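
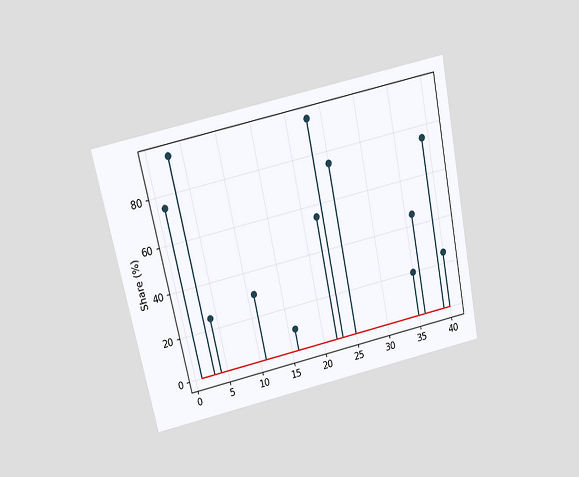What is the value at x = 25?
75%

The chart is tilted about 12° counter-clockwise and viewed slightly from above. The stem at x=25 reaches 75%.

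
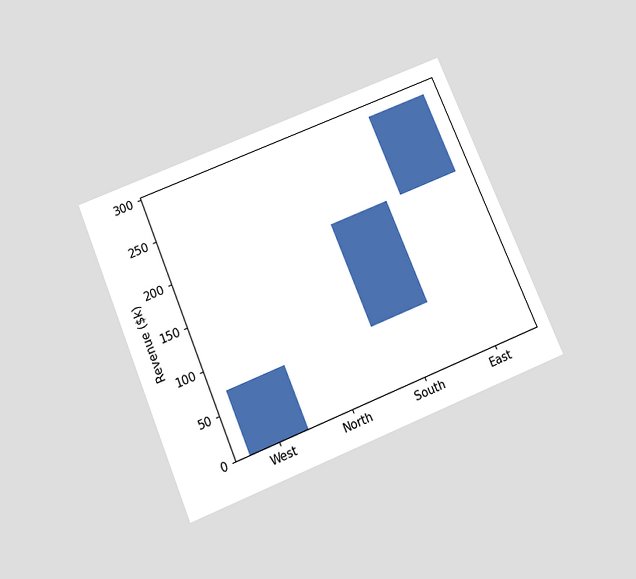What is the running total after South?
$192k

The chart is tilted about 23° counter-clockwise and viewed slightly from below. After South the running total reaches $192k.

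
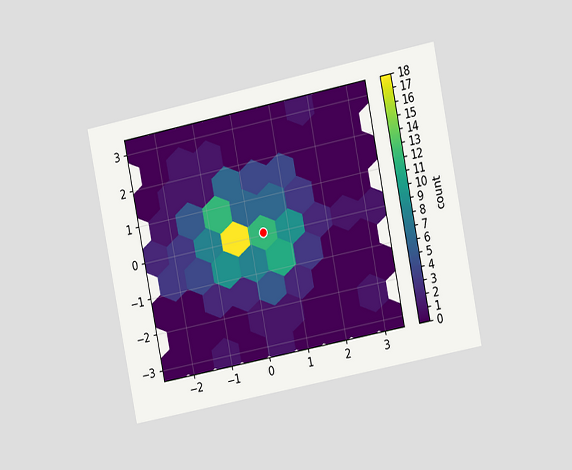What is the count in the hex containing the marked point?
12

The chart is tilted about 11° counter-clockwise and viewed at a slight angle. The marked hex reads 12 on the colorbar.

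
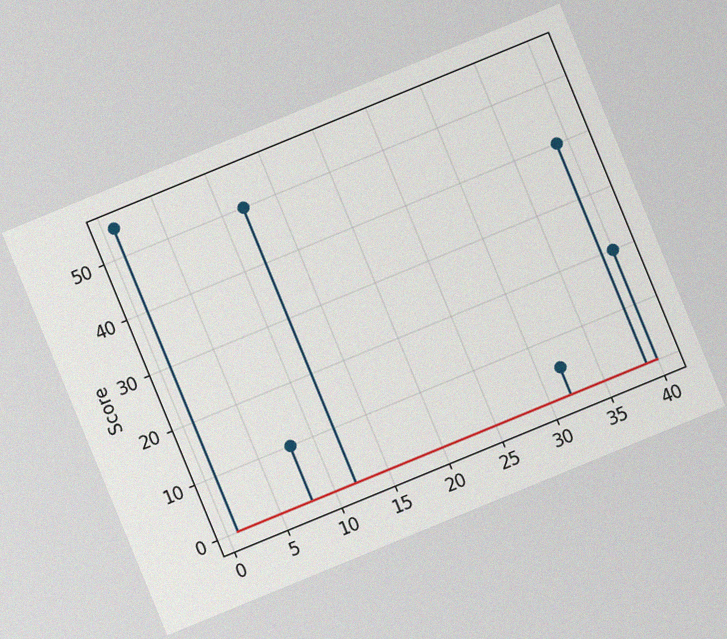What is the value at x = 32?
The chart is tilted about 22° counter-clockwise, with some photo noise. The stem at x=32 reaches 5.

5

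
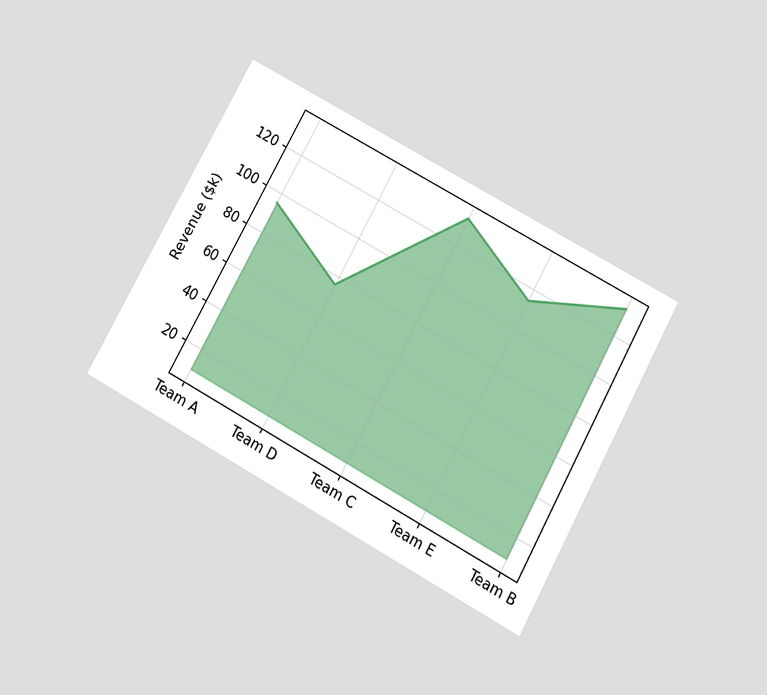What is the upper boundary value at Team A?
$95k

The chart is tilted about 29° clockwise and viewed slightly from below. At Team A the upper boundary is at $95k.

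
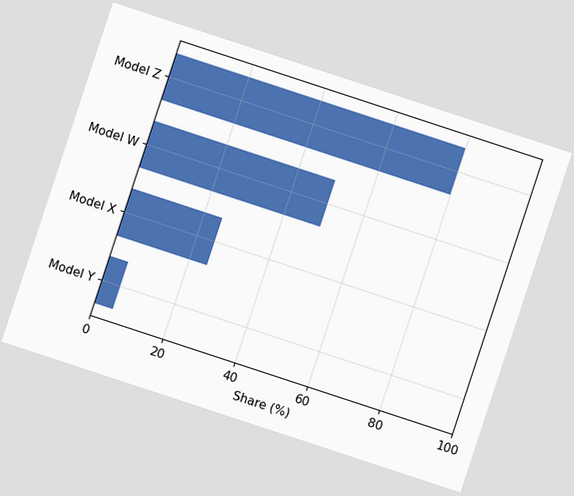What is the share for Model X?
The chart is tilted about 18° clockwise. Reading along the chart's x-axis, the Model X bar reaches 25%.

25%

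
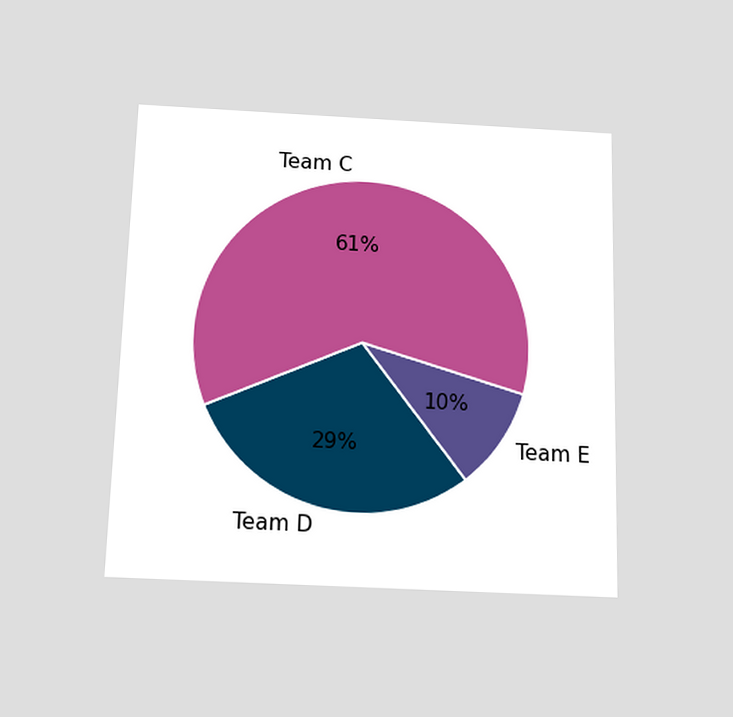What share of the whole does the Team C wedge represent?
61%

The chart is viewed slightly from below. The Team C slice takes up 61% of the pie.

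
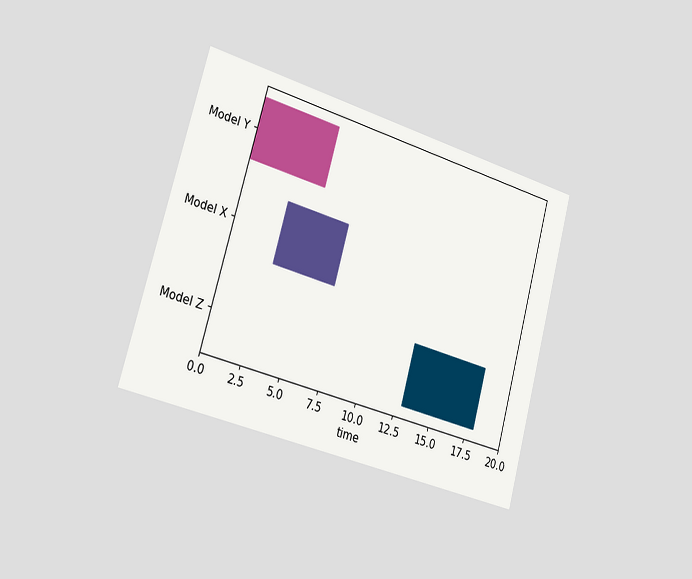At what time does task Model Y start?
The chart is tilted about 16° clockwise and viewed slightly from the left. The Model Y bar begins at t=0.

0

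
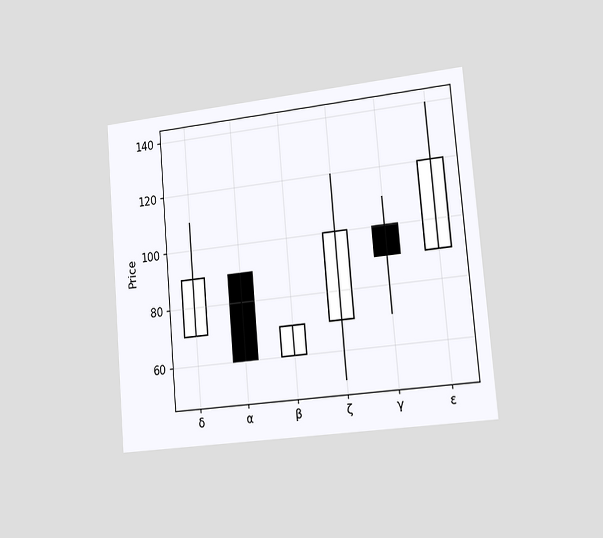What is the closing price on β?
70

The chart is tilted about 5° counter-clockwise and viewed slightly from the right. The β candle closes at 70.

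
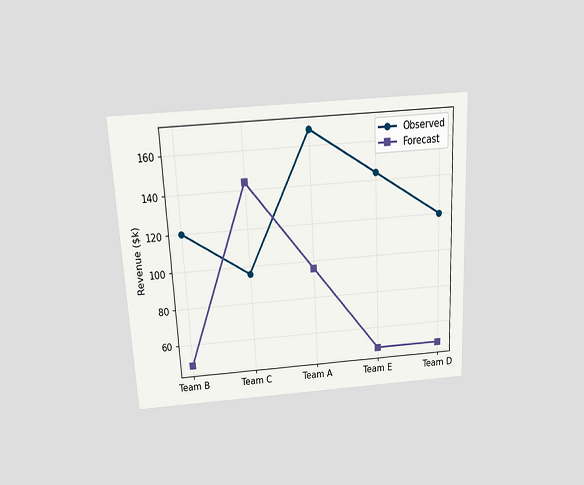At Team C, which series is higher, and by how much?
Forecast, by $48k

The chart is tilted about 3° counter-clockwise and viewed slightly from above. At Team C, Forecast sits above the other line by $48k.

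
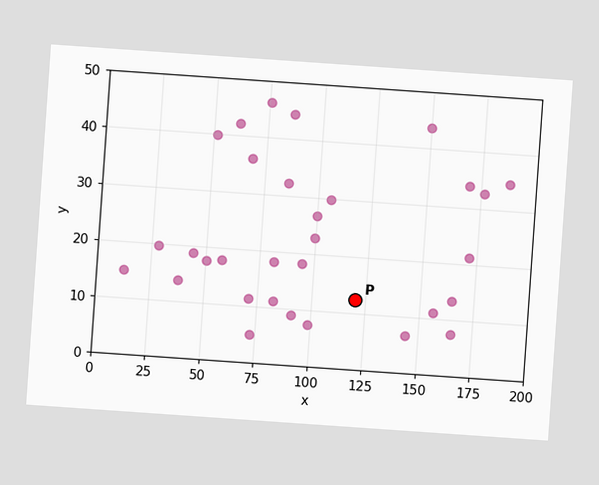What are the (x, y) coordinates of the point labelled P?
The chart is tilted about 4° clockwise. Following the gridlines from P to each axis, P sits at (120, 12.5).

(120, 12.5)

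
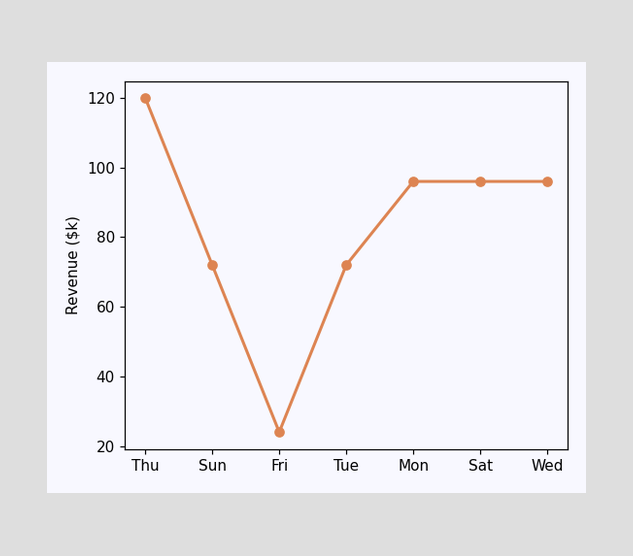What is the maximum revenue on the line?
$120k

The highest point is at Thu, and reading across to the y-axis gives $120k.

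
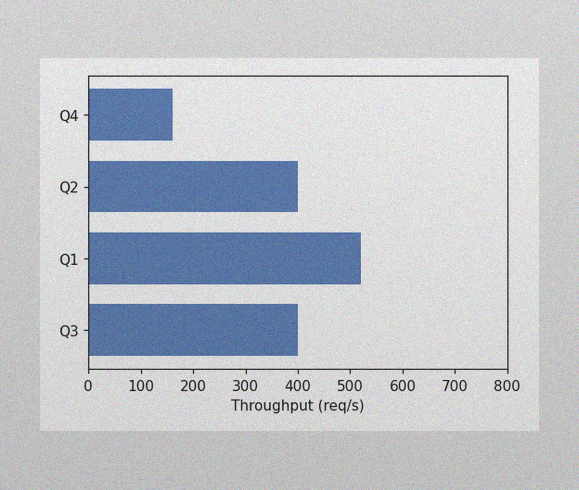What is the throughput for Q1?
The image has some photo noise and uneven lighting. Reading along the chart's x-axis, the Q1 bar reaches 520req/s.

520req/s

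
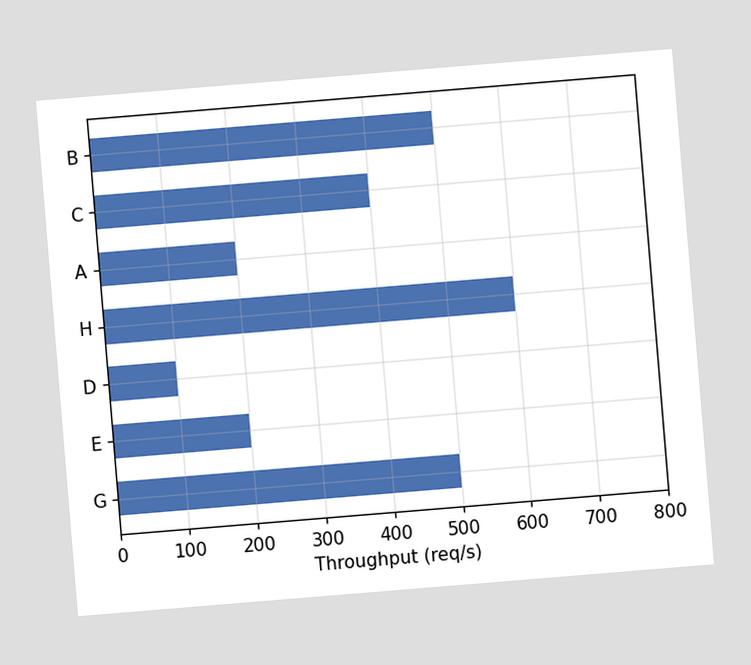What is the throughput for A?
The chart is tilted about 5° counter-clockwise. Reading along the chart's x-axis, the A bar reaches 200req/s.

200req/s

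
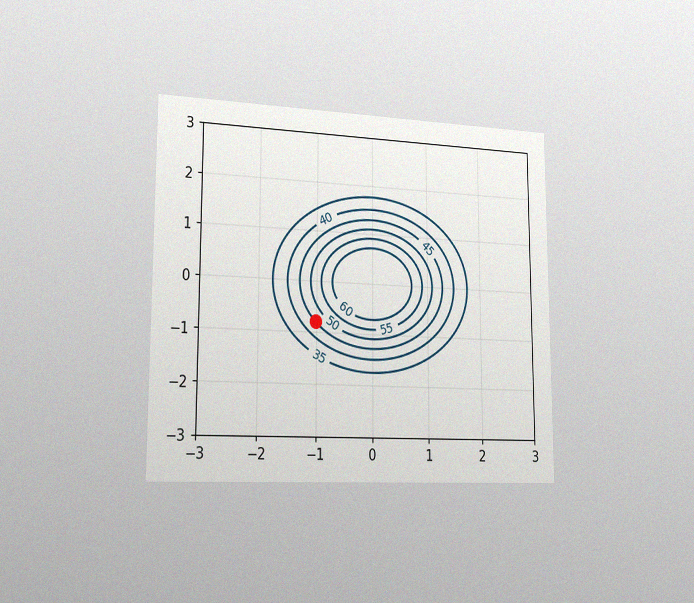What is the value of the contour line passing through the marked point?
45

The chart is viewed slightly from the left, with some photo noise. The marked point sits on the contour labelled 45.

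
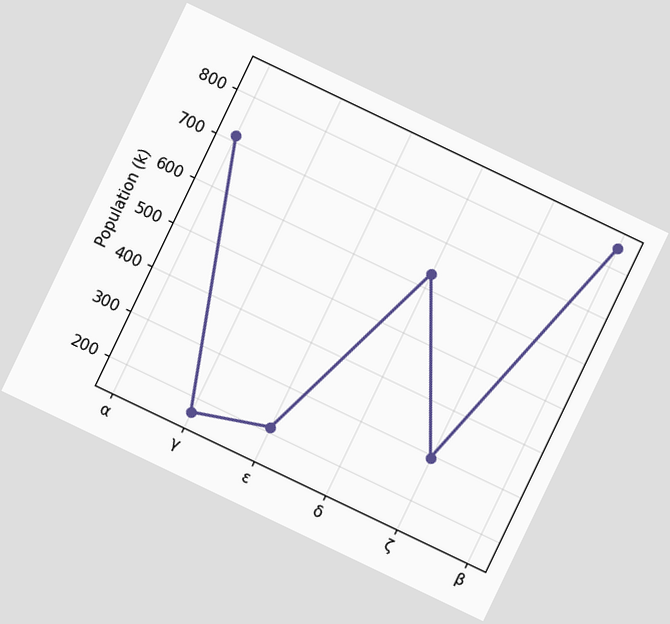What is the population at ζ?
294k

The chart is tilted about 26° clockwise. At ζ, the line is at 294k.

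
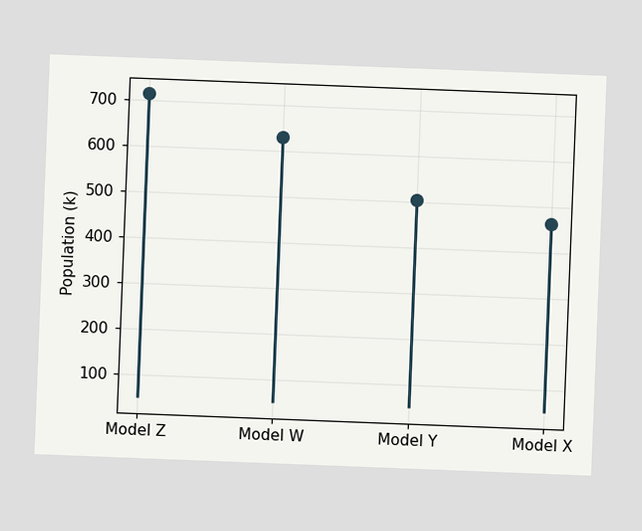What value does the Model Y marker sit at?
504k

The chart is tilted about 2° clockwise. The Model Y marker sits at 504k.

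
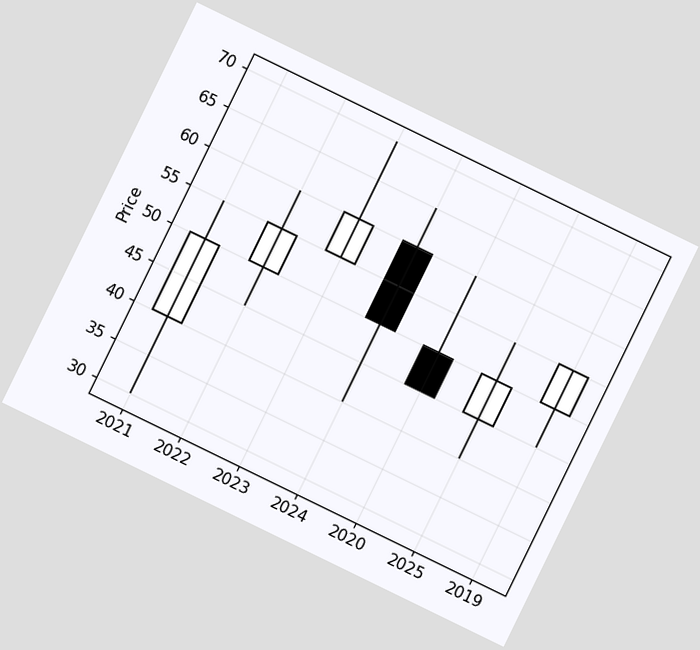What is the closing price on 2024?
The chart is tilted about 26° clockwise. The 2024 candle closes at 50.

50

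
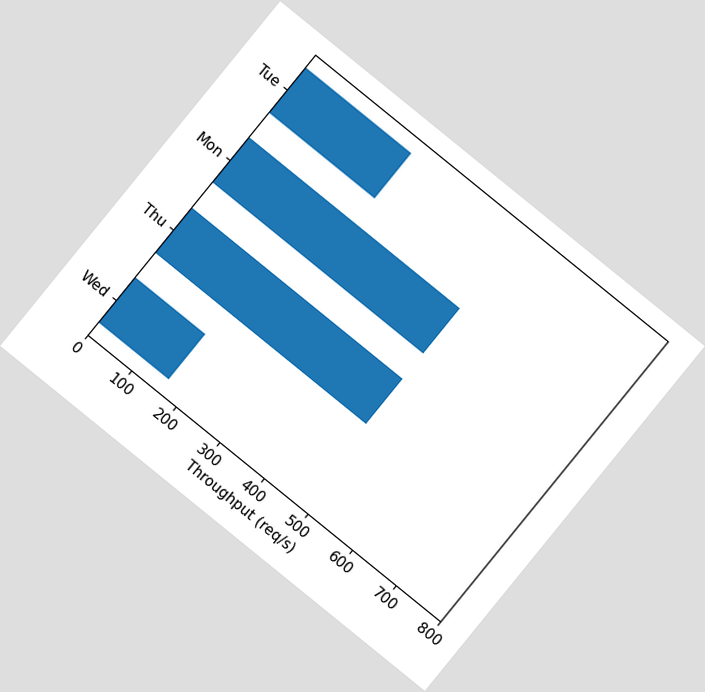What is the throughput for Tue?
240req/s

The chart is tilted about 39° clockwise. Reading along the chart's x-axis, the Tue bar reaches 240req/s.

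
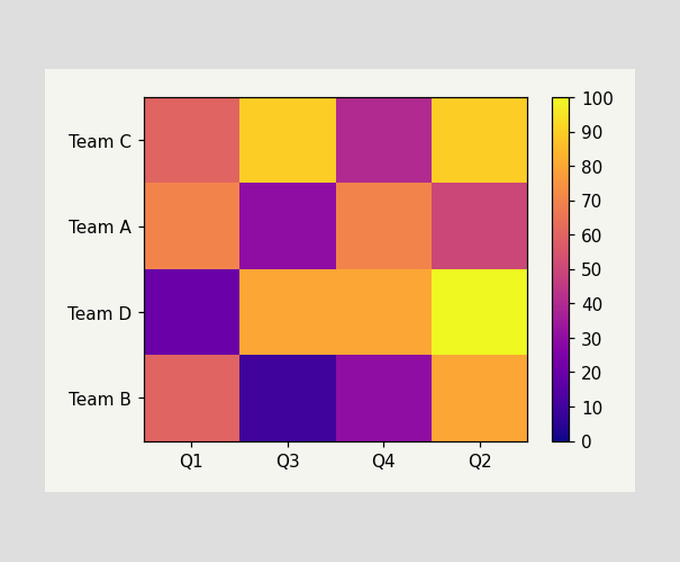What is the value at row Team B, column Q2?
Matching cell (Team B, Q2) against the colorbar gives 80.

80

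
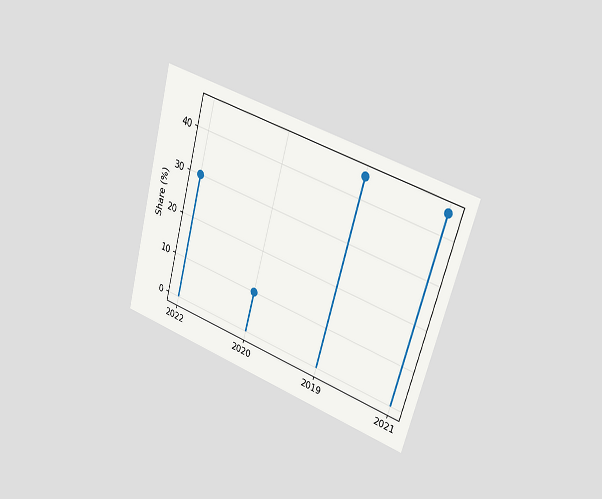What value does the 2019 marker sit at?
45%

The chart is tilted about 16° clockwise and viewed slightly from the right. The 2019 marker sits at 45%.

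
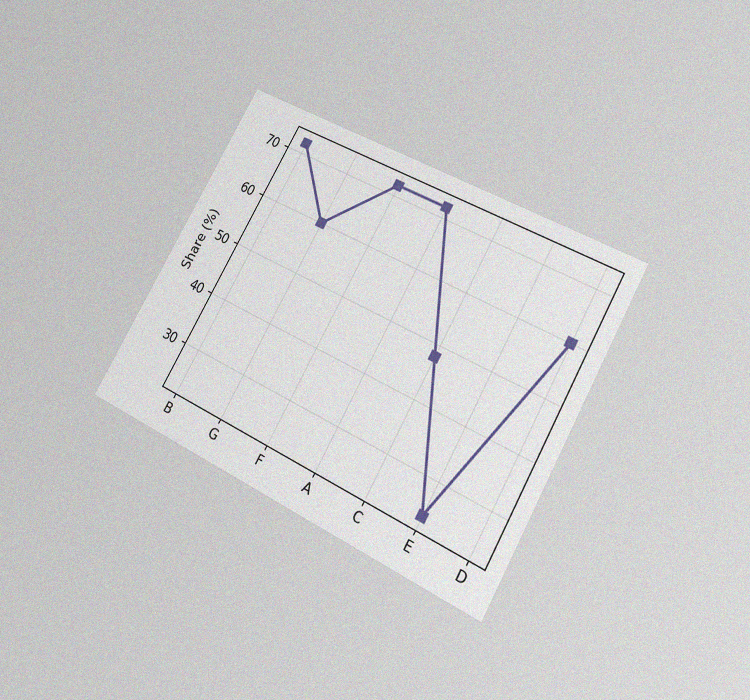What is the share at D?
The chart is tilted about 29° clockwise and viewed at a slight angle, with some photo noise. At D, the line is at 60%.

60%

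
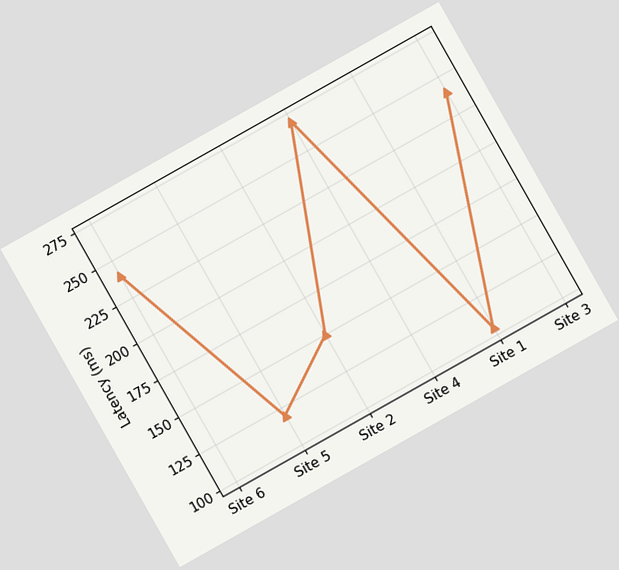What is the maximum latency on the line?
270ms

The chart is tilted about 29° counter-clockwise. The highest point is at Site 4, and reading across to the y-axis gives 270ms.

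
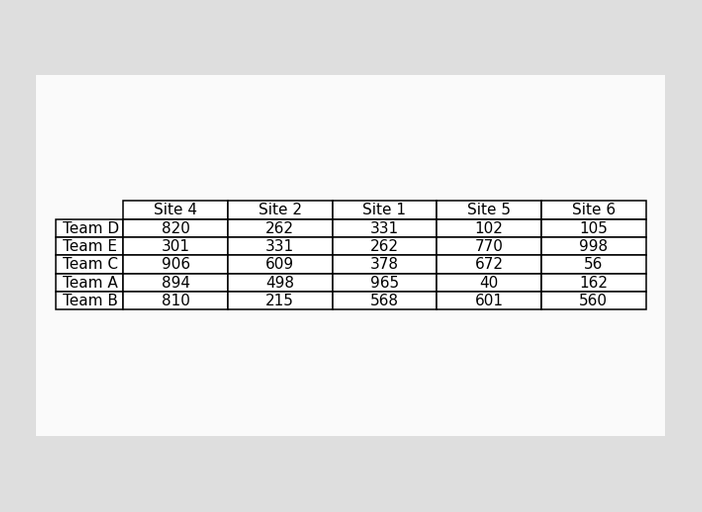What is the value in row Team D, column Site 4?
The (Team D, Site 4) cell reads 820.

820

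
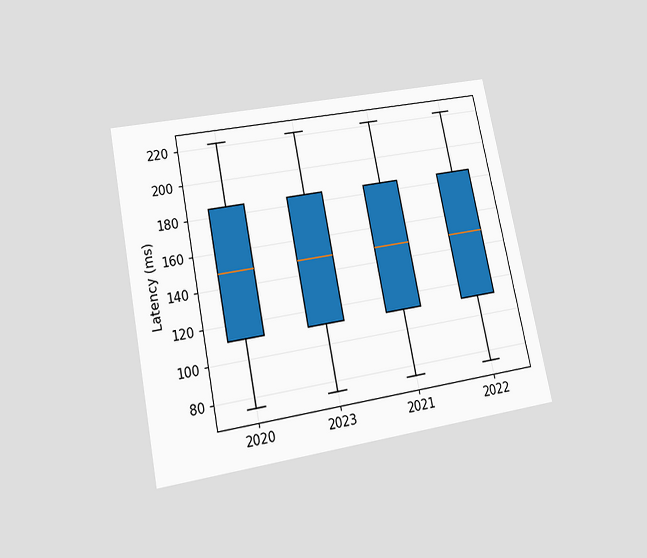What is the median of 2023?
The chart is tilted about 11° counter-clockwise and viewed slightly from below. The median line in the 2023 box sits at 148ms.

148ms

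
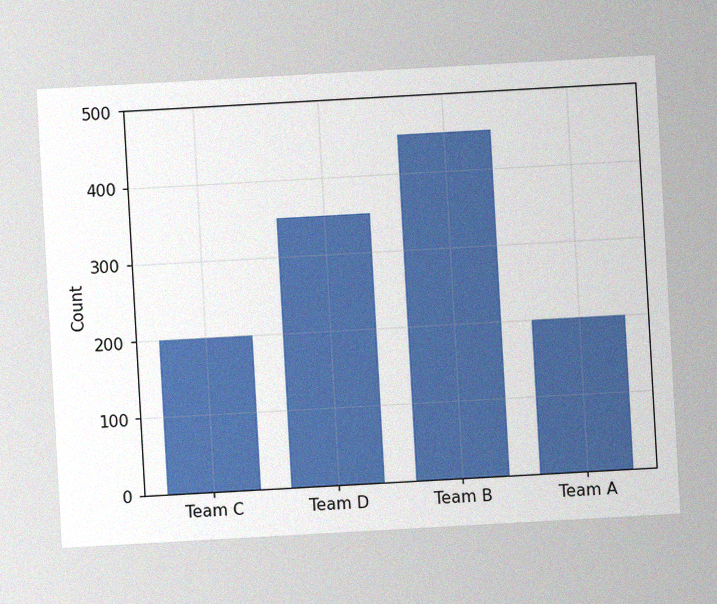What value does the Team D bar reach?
The chart is tilted about 3° counter-clockwise, with some photo noise. Reading along the chart's y-axis, the Team D bar reaches 350.

350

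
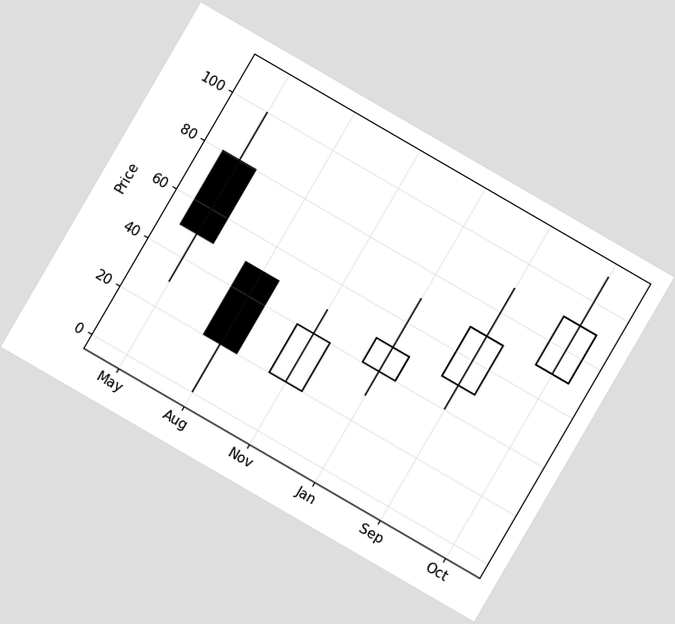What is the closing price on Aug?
20

The chart is tilted about 30° clockwise. The Aug candle closes at 20.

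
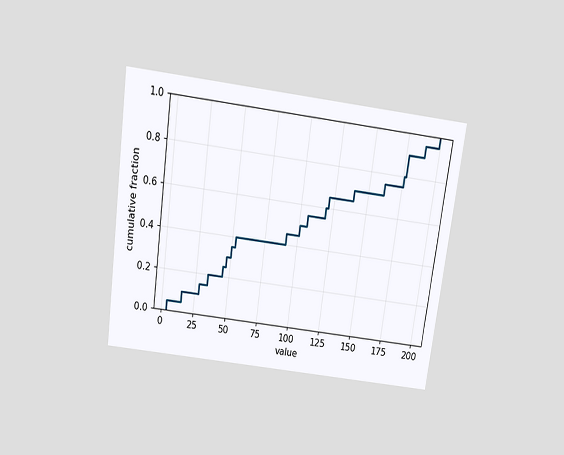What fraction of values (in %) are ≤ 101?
The chart is tilted about 8° clockwise and viewed slightly from above. At x=101 the ECDF step is at 50%.

50%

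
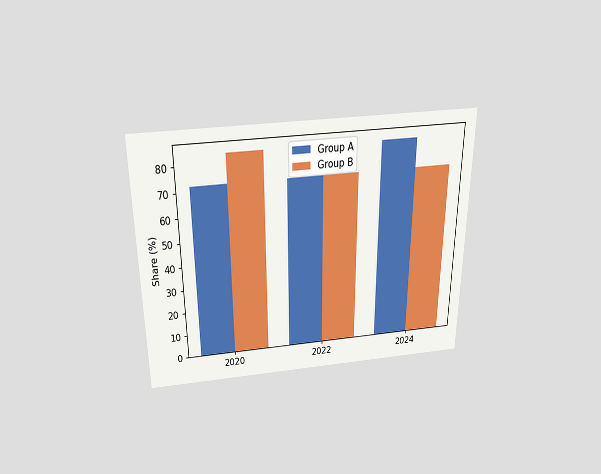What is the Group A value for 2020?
The chart is viewed slightly from above. The Group A bar at 2020 reaches 72% on the y-axis.

72%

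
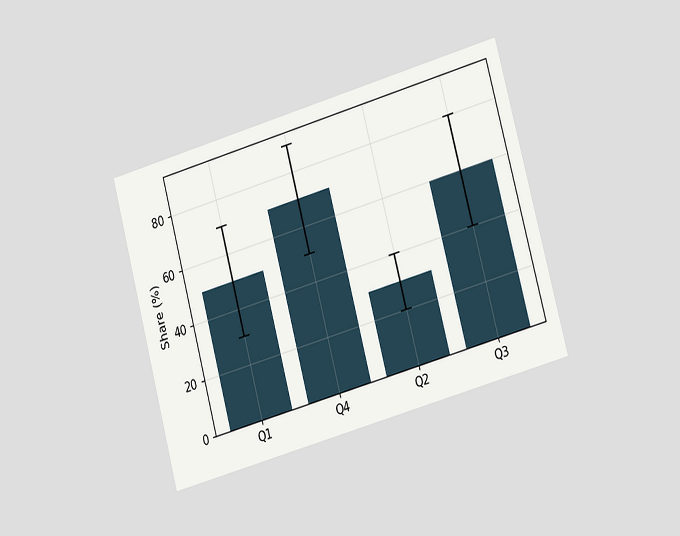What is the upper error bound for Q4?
The chart is tilted about 15° counter-clockwise and viewed slightly from the right. The Q4 bar's upper whisker reaches 90%.

90%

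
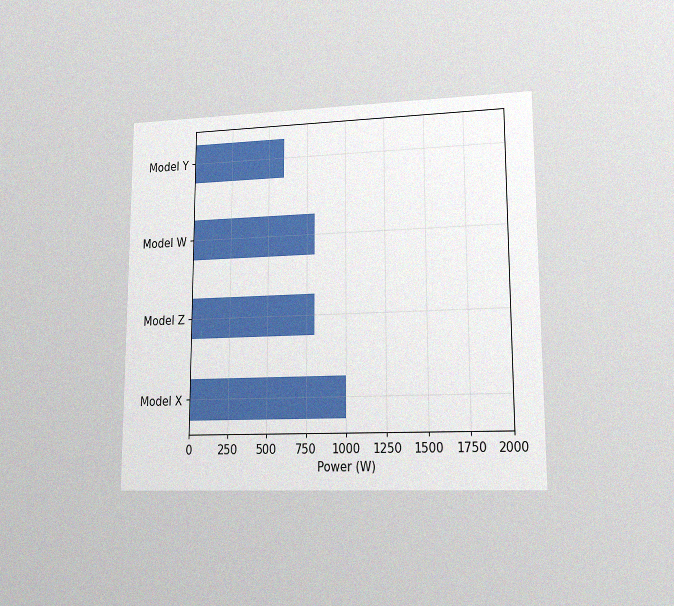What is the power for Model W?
The chart is viewed at a slight angle, with some photo noise. Reading along the chart's x-axis, the Model W bar reaches 800W.

800W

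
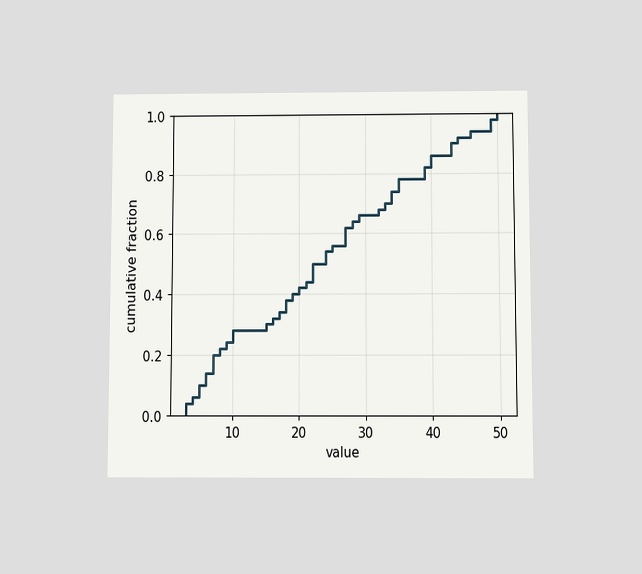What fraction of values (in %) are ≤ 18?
38%

The chart is viewed slightly from below. At x=18 the ECDF step is at 38%.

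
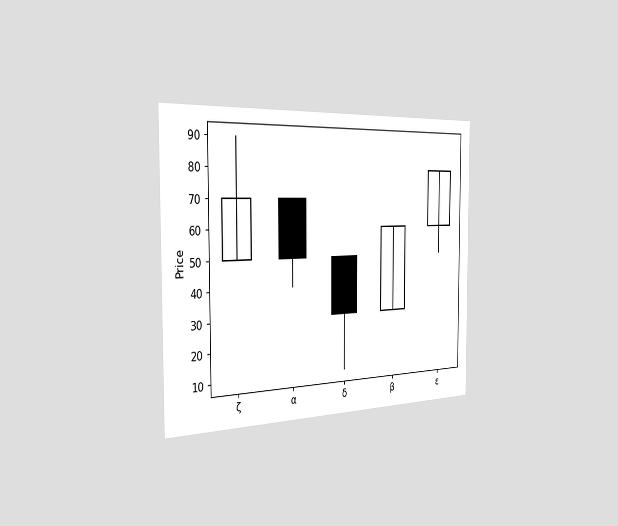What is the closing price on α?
50

The chart is viewed slightly from the left. The α candle closes at 50.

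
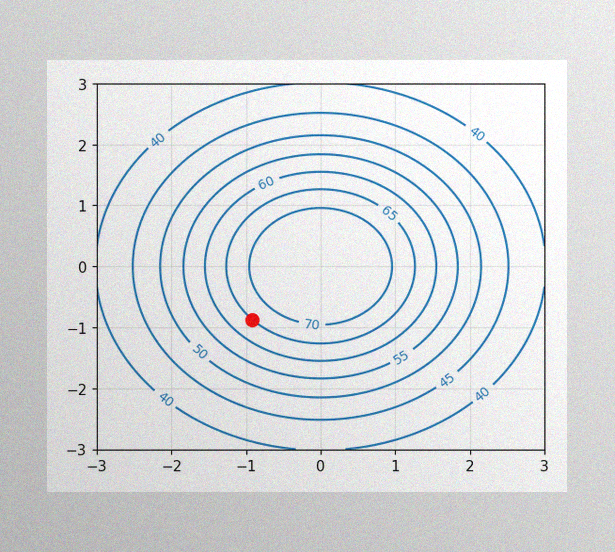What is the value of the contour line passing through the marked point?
The image has some photo noise and uneven lighting. The marked point sits on the contour labelled 65.

65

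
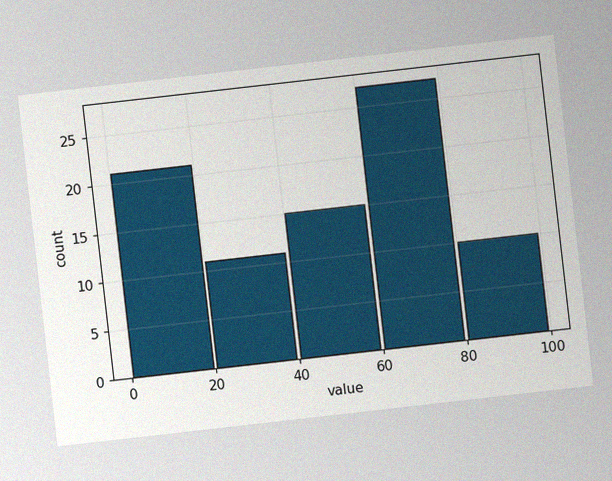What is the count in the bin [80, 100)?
10

The chart is tilted about 6° counter-clockwise, with some photo noise. The [80, 100) bin has height 10.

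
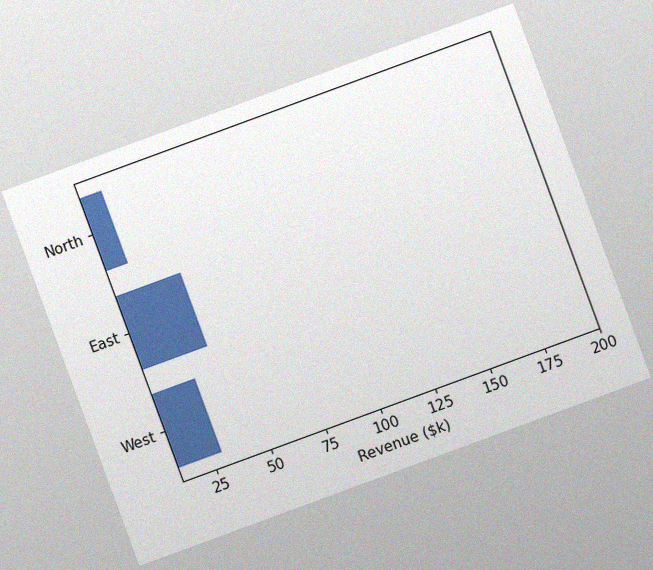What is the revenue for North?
$20k

The chart is tilted about 20° counter-clockwise, with some photo noise. Reading along the chart's x-axis, the North bar reaches $20k.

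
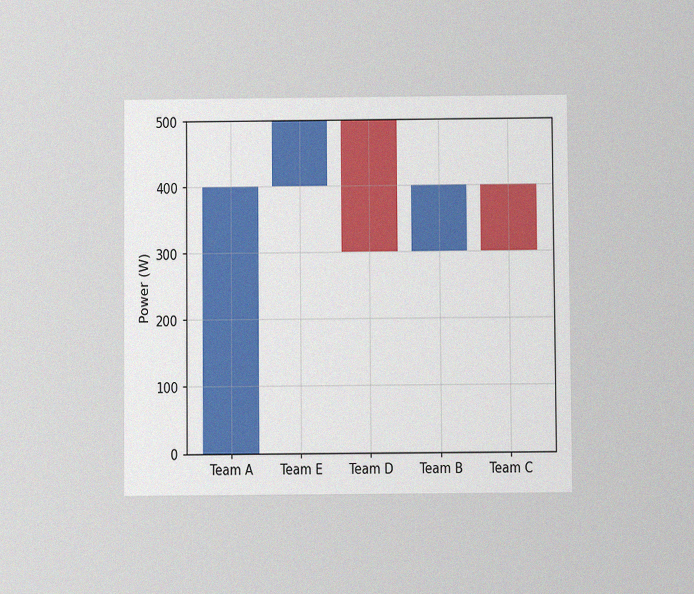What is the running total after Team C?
The chart is viewed slightly from below, with some photo noise. After Team C the running total reaches 300W.

300W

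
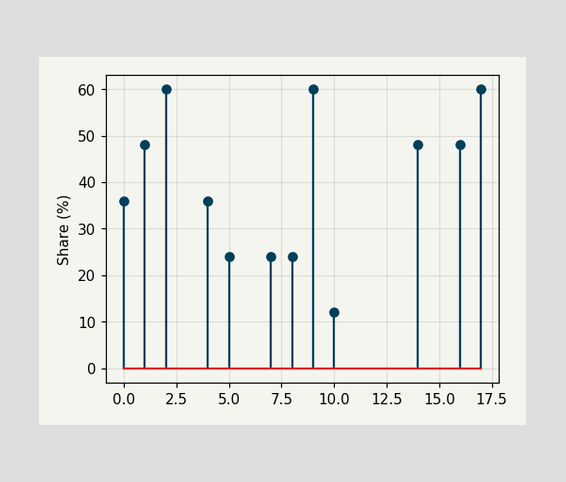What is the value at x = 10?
The stem at x=10 reaches 12%.

12%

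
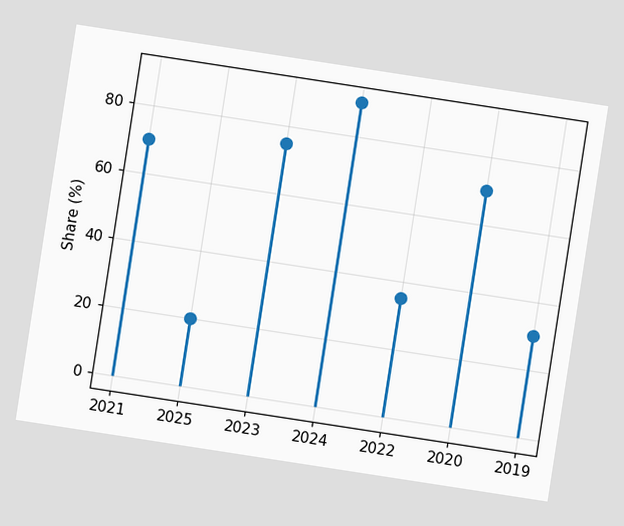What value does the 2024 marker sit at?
The chart is tilted about 9° clockwise. The 2024 marker sits at 90%.

90%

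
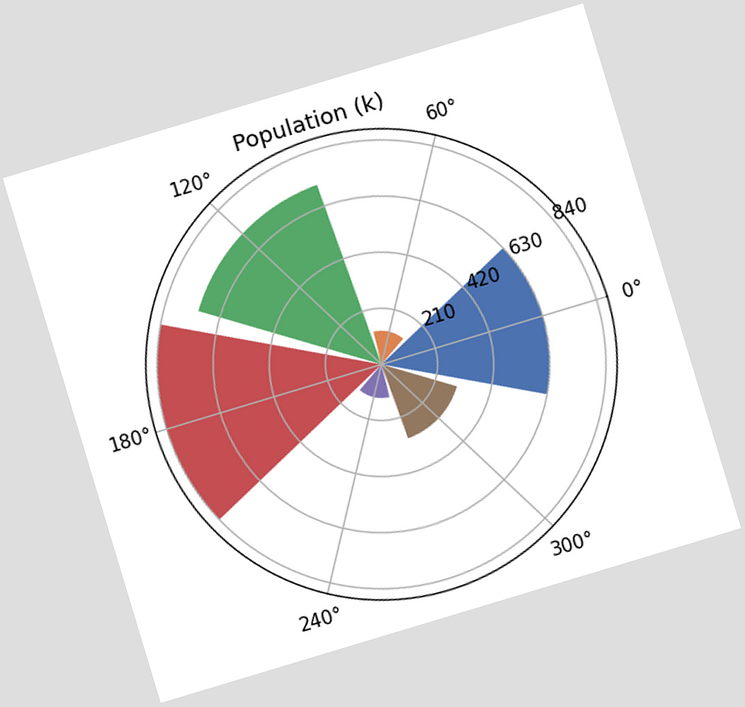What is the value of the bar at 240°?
The chart is tilted about 17° counter-clockwise. The bar at 240° reaches 126k on the radial axis.

126k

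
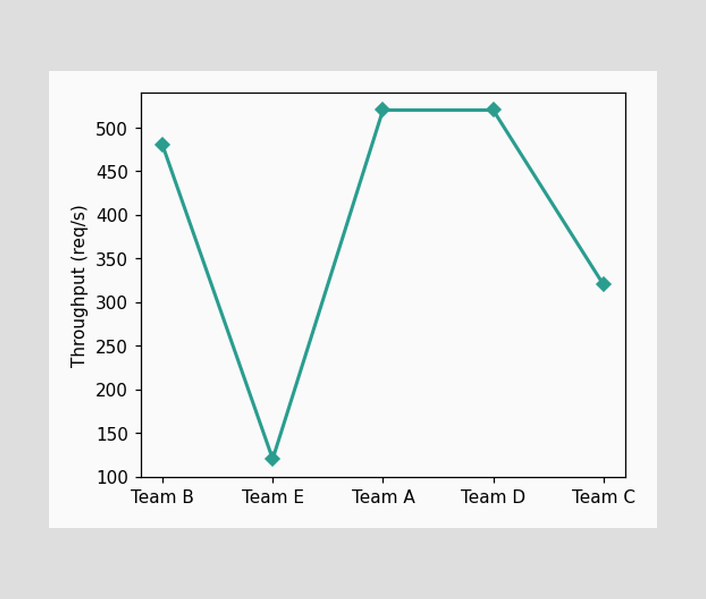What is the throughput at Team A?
520req/s

At Team A, the line is at 520req/s.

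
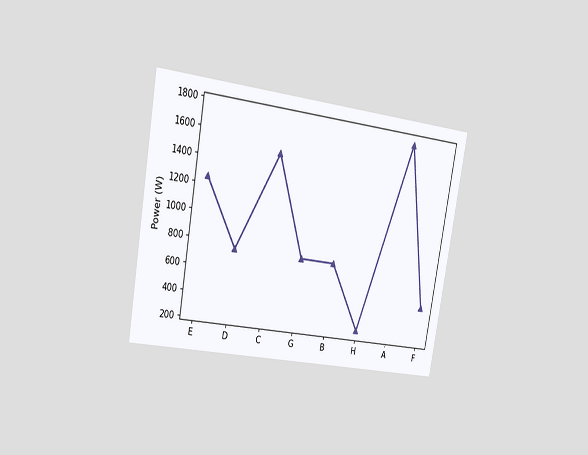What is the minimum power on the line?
250W

The chart is tilted about 10° clockwise and viewed slightly from the left. The lowest point is at H, and reading across to the y-axis gives 250W.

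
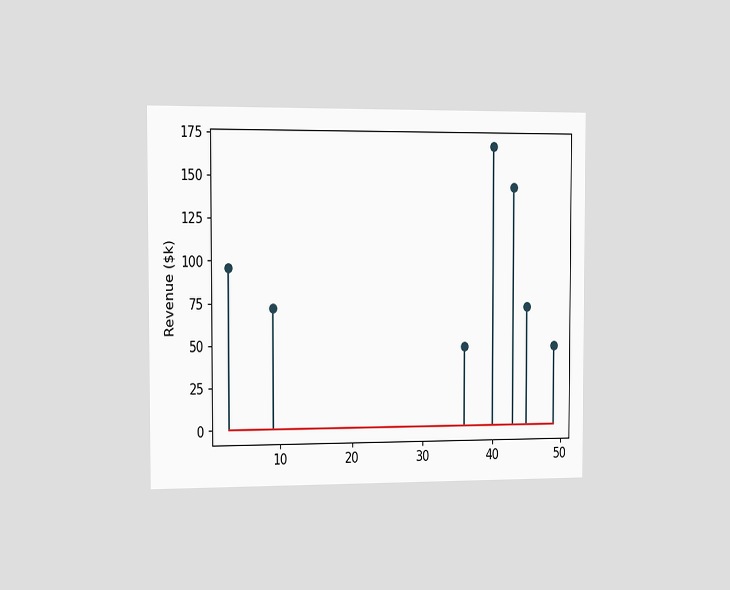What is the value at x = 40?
The chart is viewed slightly from the left. The stem at x=40 reaches $168k.

$168k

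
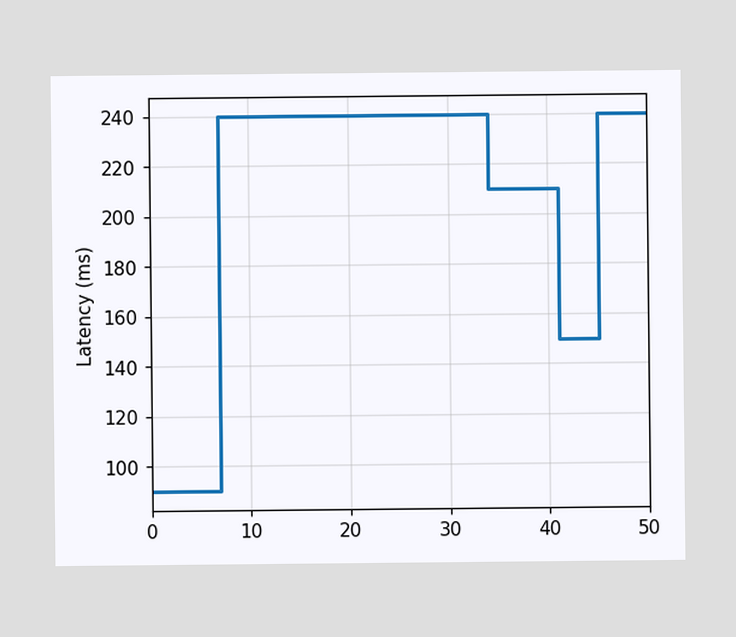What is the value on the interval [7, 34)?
240ms

On [7, 34) the step sits at 240ms.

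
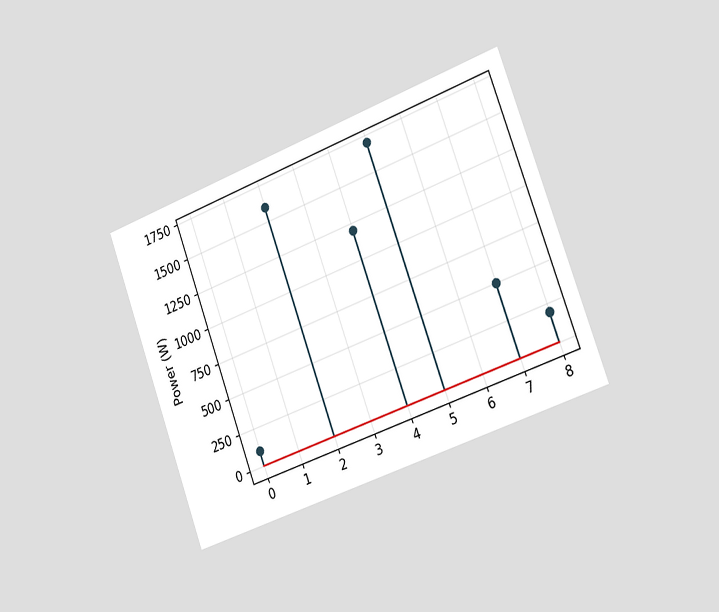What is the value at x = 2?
The chart is tilted about 20° counter-clockwise and viewed slightly from the right. The stem at x=2 reaches 1600W.

1600W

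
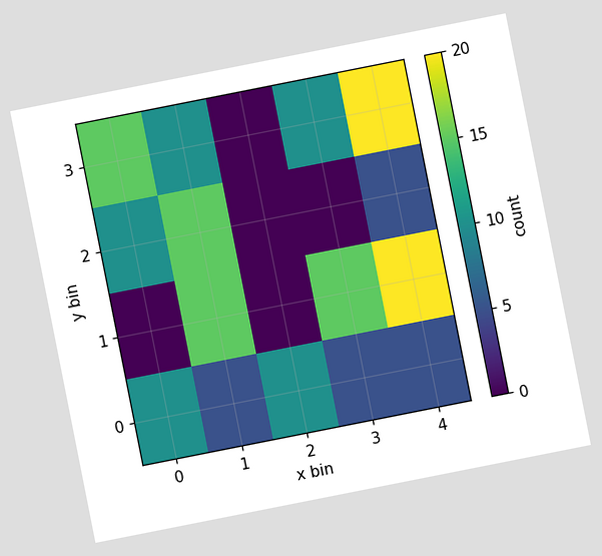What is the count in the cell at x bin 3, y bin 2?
0

The chart is tilted about 11° counter-clockwise. Matching the cell (3, 2) against the colorbar gives 0.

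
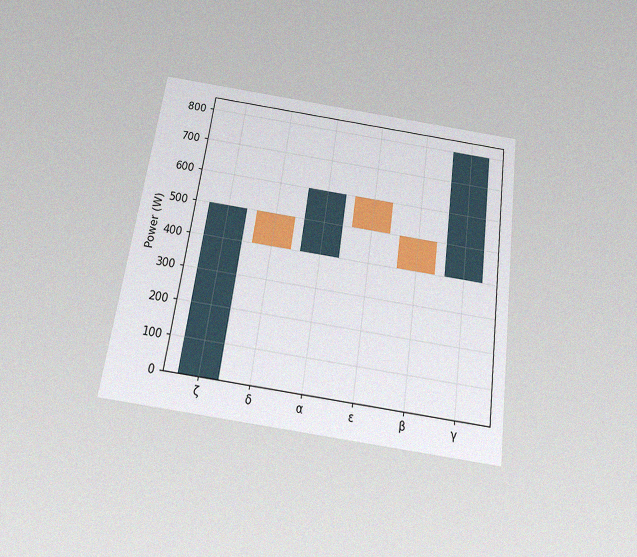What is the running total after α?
The chart is tilted about 8° clockwise and viewed slightly from below, with some photo noise. After α the running total reaches 600W.

600W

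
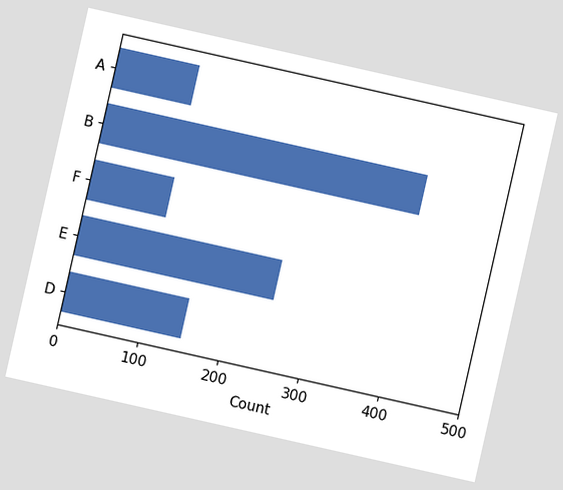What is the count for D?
The chart is tilted about 13° clockwise. Reading along the chart's x-axis, the D bar reaches 150.

150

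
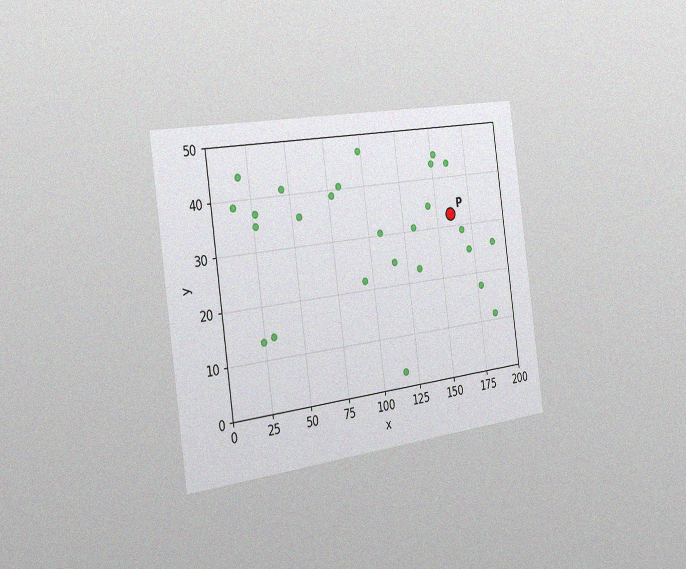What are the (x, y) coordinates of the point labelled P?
The chart is tilted about 8° counter-clockwise and viewed slightly from the left, with some photo noise. Following the gridlines from P to each axis, P sits at (160, 32.5).

(160, 32.5)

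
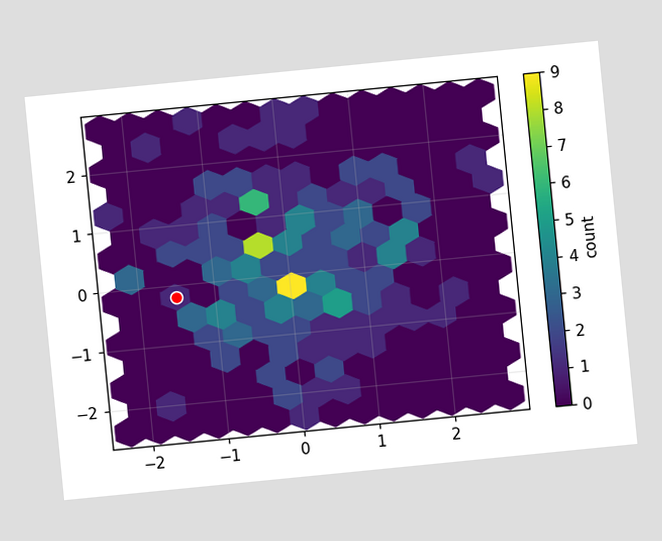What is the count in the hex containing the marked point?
1

The chart is tilted about 6° counter-clockwise. The marked hex reads 1 on the colorbar.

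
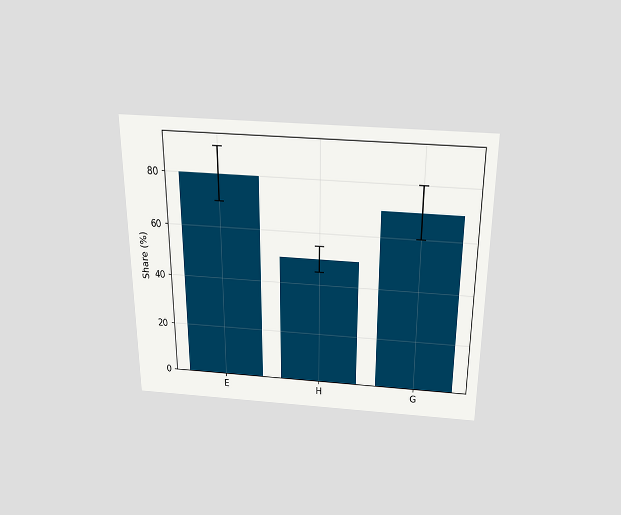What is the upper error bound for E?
The chart is viewed slightly from above. The E bar's upper whisker reaches 90%.

90%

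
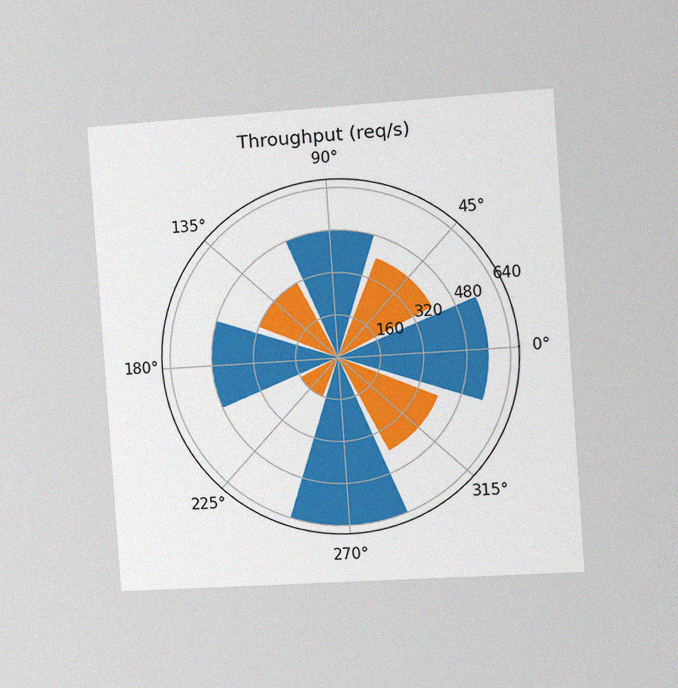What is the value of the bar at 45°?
400req/s

The chart is tilted about 4° counter-clockwise and viewed slightly from the right, with some photo noise. The bar at 45° reaches 400req/s on the radial axis.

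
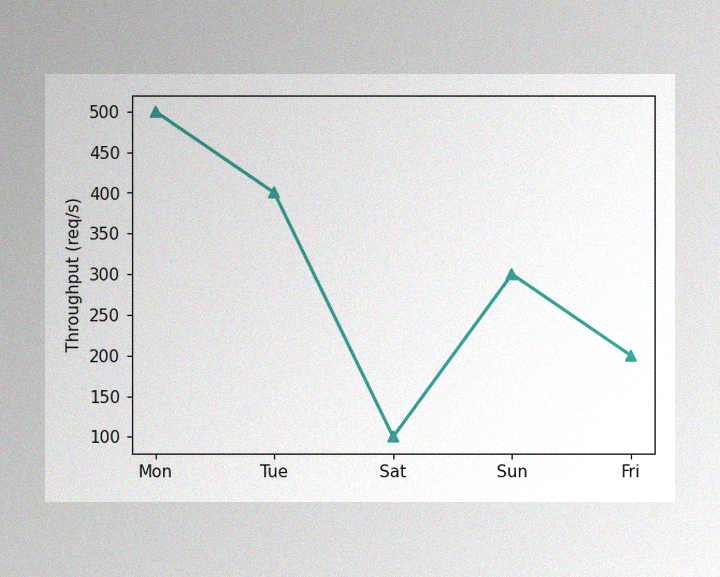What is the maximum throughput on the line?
The image has some photo noise and uneven lighting. The highest point is at Mon, and reading across to the y-axis gives 500req/s.

500req/s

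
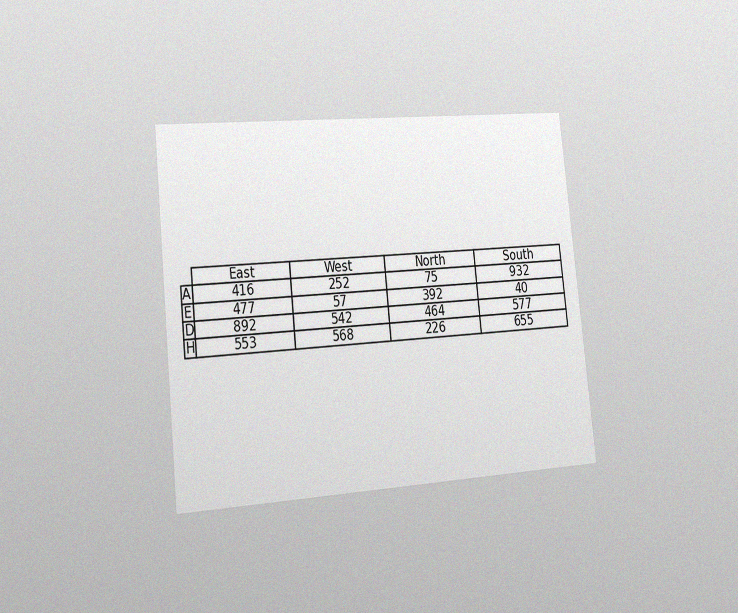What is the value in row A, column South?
932

The chart is tilted about 6° counter-clockwise and viewed slightly from the left, with some photo noise. The (A, South) cell reads 932.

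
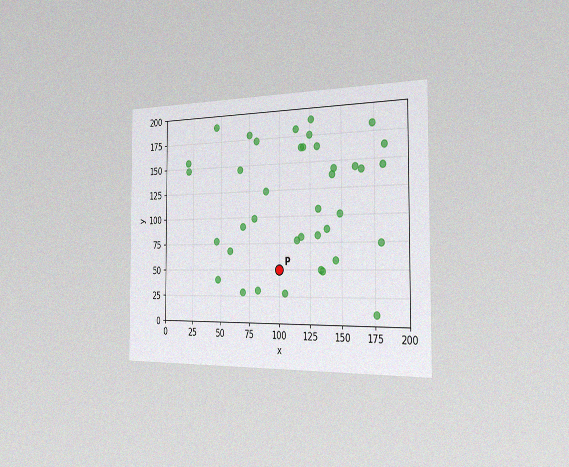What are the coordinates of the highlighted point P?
The chart is viewed slightly from the right, with some photo noise. Following the gridlines from P to each axis, P sits at (100, 50).

(100, 50)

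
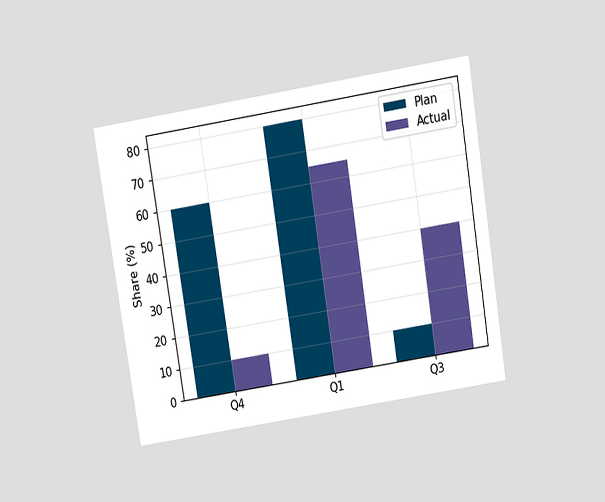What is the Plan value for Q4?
60%

The chart is tilted about 9° counter-clockwise and viewed slightly from above. The Plan bar at Q4 reaches 60% on the y-axis.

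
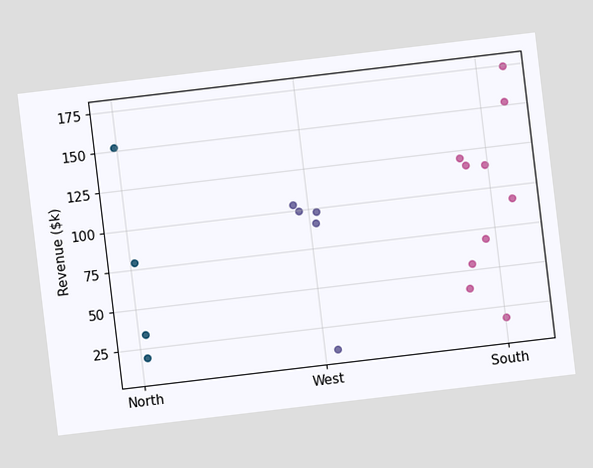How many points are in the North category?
The chart is tilted about 7° counter-clockwise. Counting the markers in the North column gives 4.

4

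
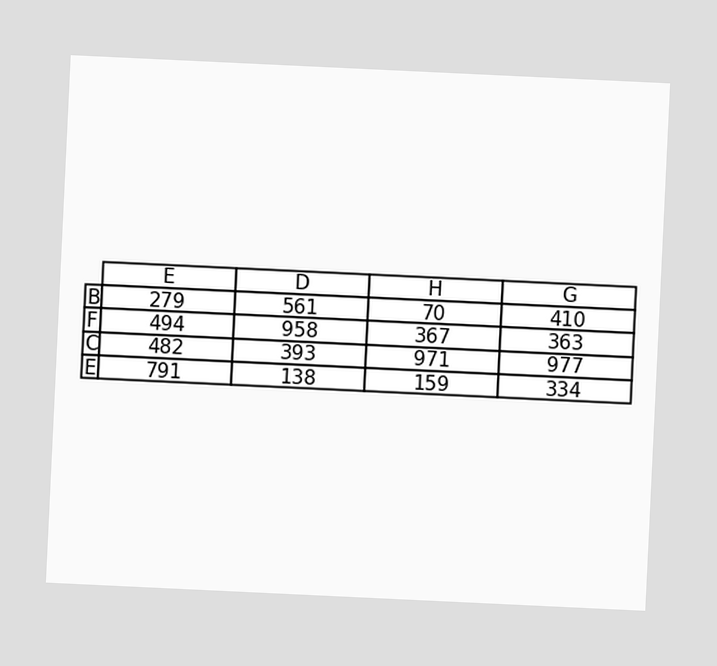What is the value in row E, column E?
791

The chart is tilted about 3° clockwise. The (E, E) cell reads 791.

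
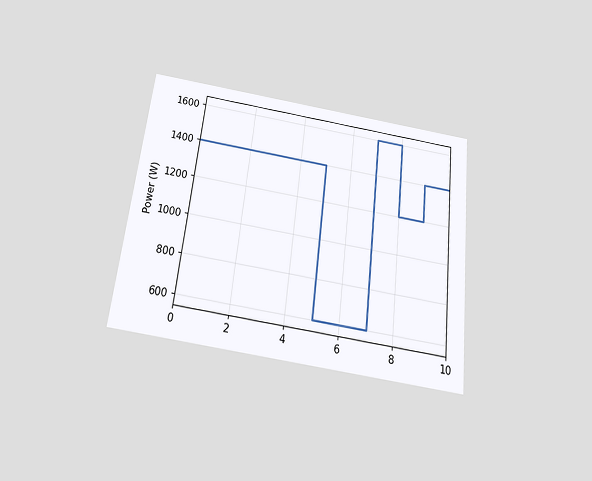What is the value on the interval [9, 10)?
The chart is tilted about 6° clockwise and viewed slightly from below. On [9, 10) the step sits at 1400W.

1400W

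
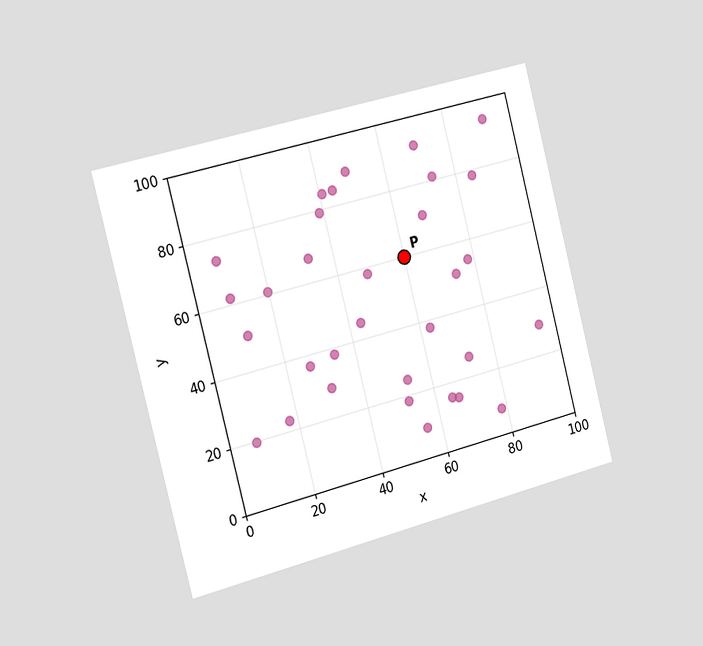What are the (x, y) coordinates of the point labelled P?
(60, 60)

The chart is tilted about 14° counter-clockwise and viewed slightly from the left. Following the gridlines from P to each axis, P sits at (60, 60).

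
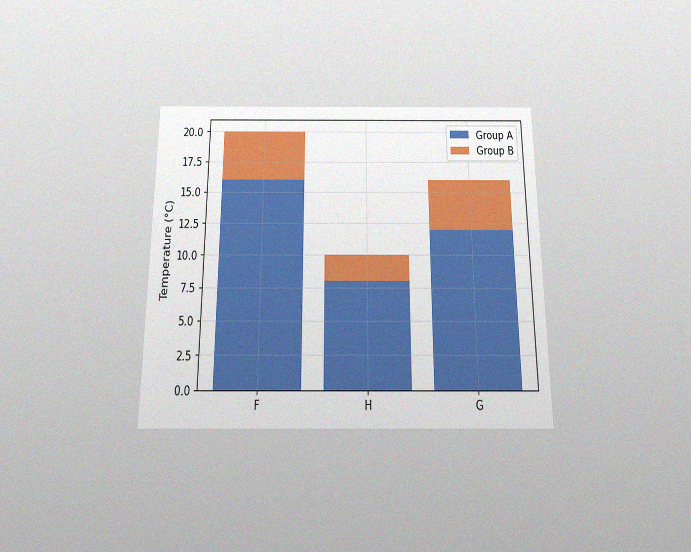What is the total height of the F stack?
The chart is viewed slightly from below, with some photo noise. The F stack's top reaches 20°C on the y-axis.

20°C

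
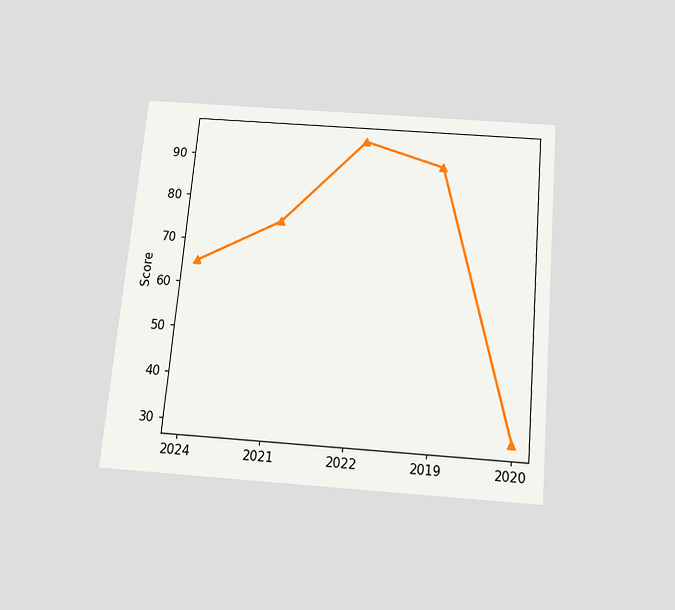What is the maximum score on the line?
The chart is tilted about 5° clockwise and viewed slightly from below. The highest point is at 2022, and reading across to the y-axis gives 95.

95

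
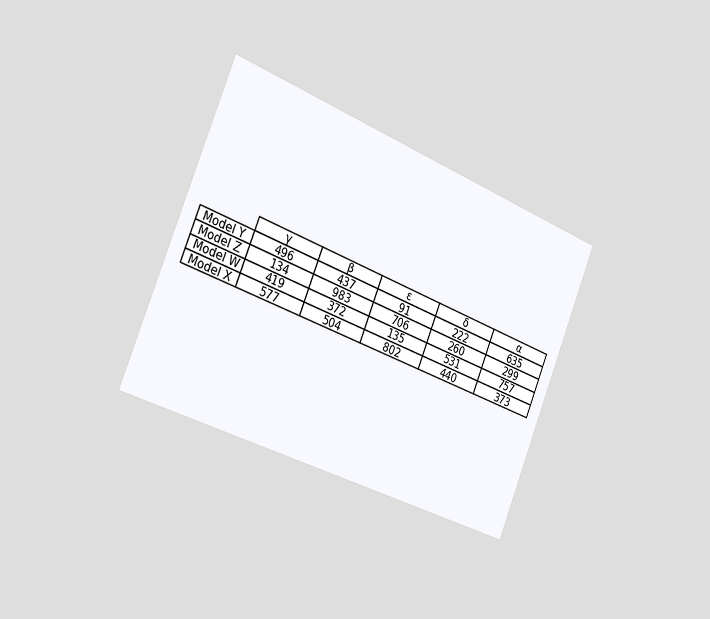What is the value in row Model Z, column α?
The chart is tilted about 22° clockwise and viewed slightly from the left. The (Model Z, α) cell reads 299.

299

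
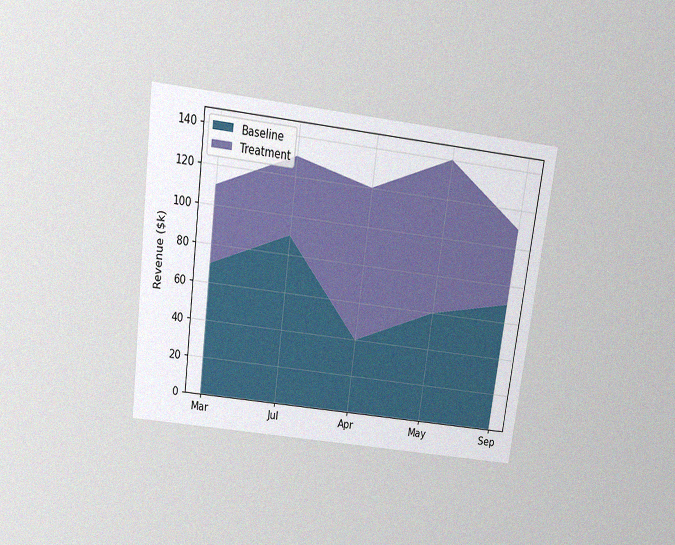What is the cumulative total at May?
$140k

The chart is tilted about 7° clockwise and viewed slightly from above, with some photo noise. The stacked total at May reaches $140k.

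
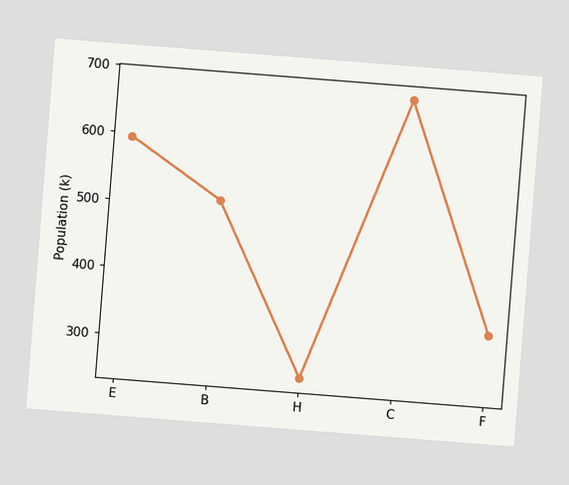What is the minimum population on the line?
255k

The chart is tilted about 4° clockwise. The lowest point is at H, and reading across to the y-axis gives 255k.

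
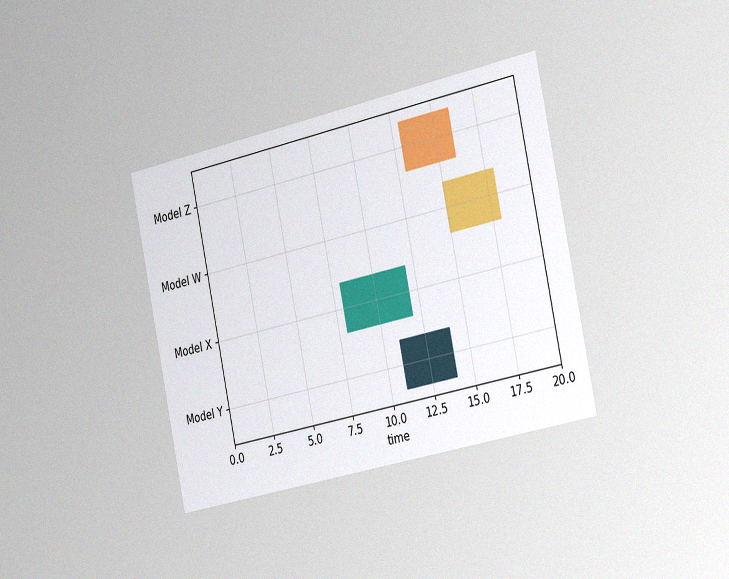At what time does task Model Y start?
11

The chart is tilted about 12° counter-clockwise and viewed slightly from the right, with some photo noise. The Model Y bar begins at t=11.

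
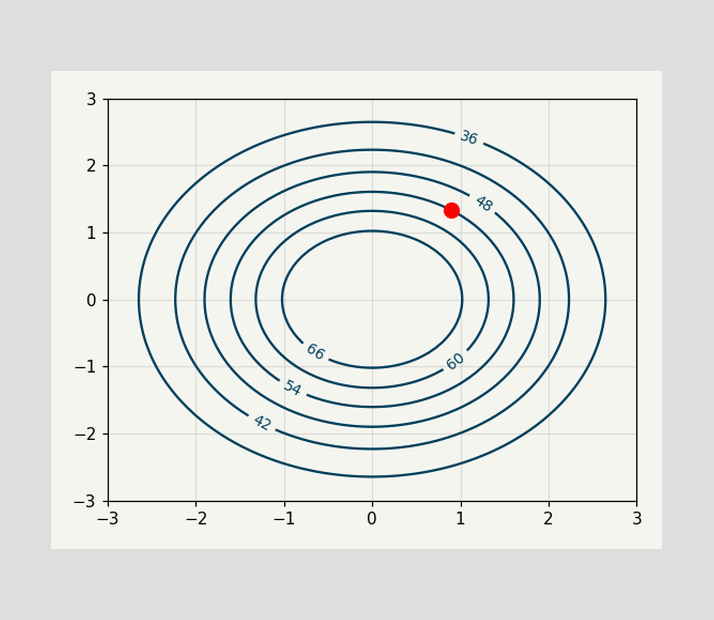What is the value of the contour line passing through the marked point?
The marked point sits on the contour labelled 54.

54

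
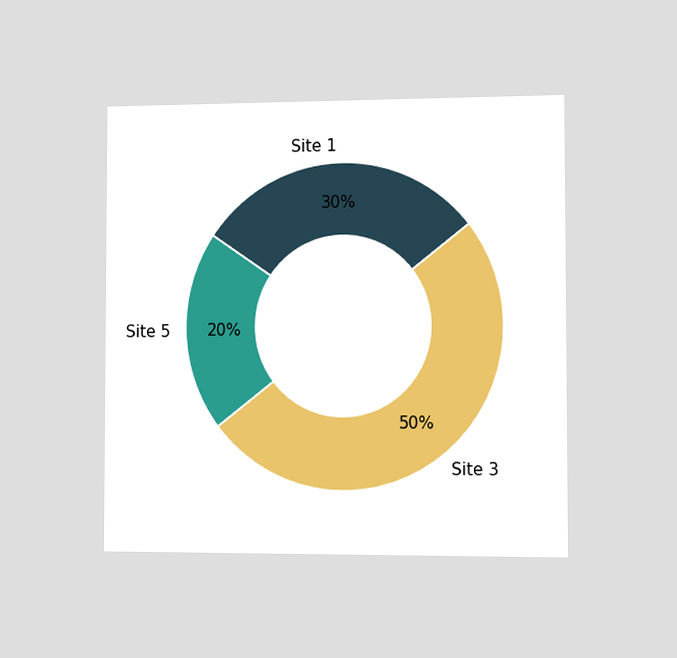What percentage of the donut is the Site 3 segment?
The chart is viewed slightly from the right. The Site 3 segment takes up 50% of the ring.

50%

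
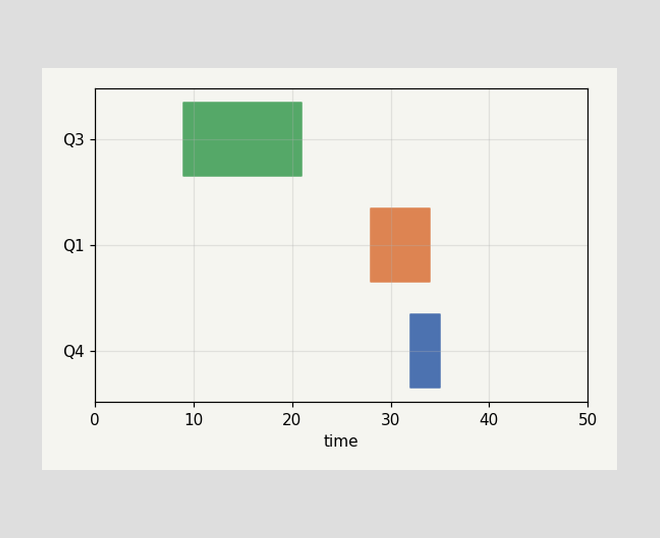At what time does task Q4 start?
The Q4 bar begins at t=32.

32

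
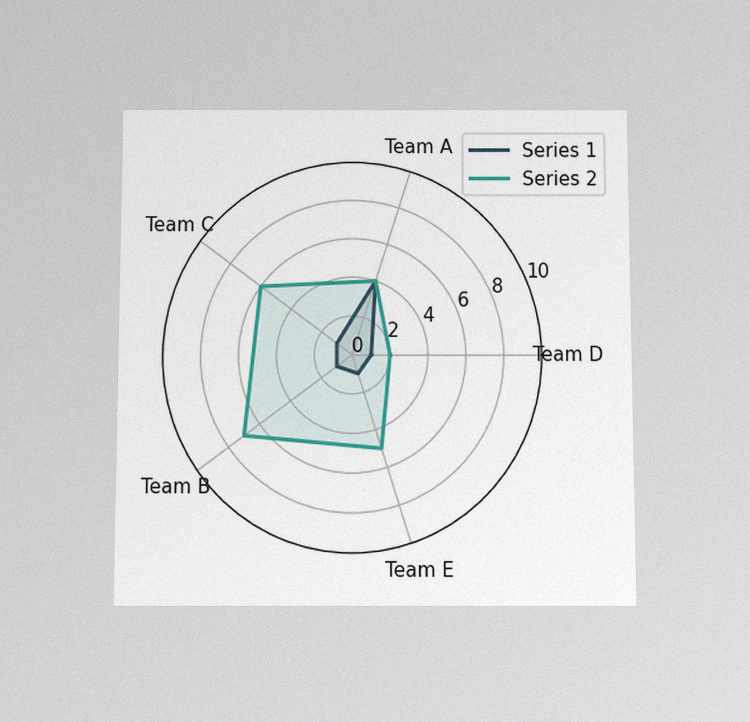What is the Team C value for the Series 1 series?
1

The chart is viewed slightly from below, with some photo noise. On the Team C axis, Series 1 reaches 1.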